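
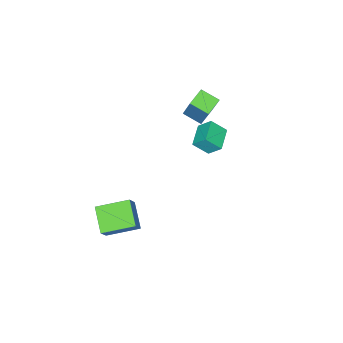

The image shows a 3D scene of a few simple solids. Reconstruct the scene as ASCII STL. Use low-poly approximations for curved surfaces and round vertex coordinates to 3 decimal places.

solid 
facet normal -0.678 0.683 0.273
outer loop
vertex 2.228 -0.647 -2.235
vertex 2.853 -0.399 -1.302
vertex 2.981 0.414 -3.021
endloop
endfacet
facet normal -0.543 -0.215 -0.811
outer loop
vertex 4.167 -0.781 -3.498
vertex 2.228 -0.647 -2.235
vertex 2.981 0.414 -3.021
endloop
endfacet
facet normal -0.678 0.683 0.273
outer loop
vertex 2.981 0.414 -3.021
vertex 2.853 -0.399 -1.302
vertex 3.606 0.662 -2.088
endloop
endfacet
facet normal 0.495 0.698 -0.517
outer loop
vertex 3.606 0.662 -2.088
vertex 4.167 -0.781 -3.498
vertex 2.981 0.414 -3.021
endloop
endfacet
facet normal -0.495 -0.698 0.517
outer loop
vertex 2.228 -0.647 -2.235
vertex 4.039 -1.594 -1.779
vertex 2.853 -0.399 -1.302
endloop
endfacet
facet normal -0.543 -0.215 -0.811
outer loop
vertex 3.414 -1.842 -2.712
vertex 2.228 -0.647 -2.235
vertex 4.167 -0.781 -3.498
endloop
endfacet
facet normal -0.495 -0.698 0.517
outer loop
vertex 3.414 -1.842 -2.712
vertex 4.039 -1.594 -1.779
vertex 2.228 -0.647 -2.235
endloop
endfacet
facet normal 0.543 0.215 0.811
outer loop
vertex 2.853 -0.399 -1.302
vertex 4.039 -1.594 -1.779
vertex 3.606 0.662 -2.088
endloop
endfacet
facet normal 0.495 0.698 -0.517
outer loop
vertex 4.792 -0.533 -2.565
vertex 4.167 -0.781 -3.498
vertex 3.606 0.662 -2.088
endloop
endfacet
facet normal 0.543 0.215 0.811
outer loop
vertex 3.606 0.662 -2.088
vertex 4.039 -1.594 -1.779
vertex 4.792 -0.533 -2.565
endloop
endfacet
facet normal 0.678 -0.683 -0.273
outer loop
vertex 4.792 -0.533 -2.565
vertex 3.414 -1.842 -2.712
vertex 4.167 -0.781 -3.498
endloop
endfacet
facet normal 0.678 -0.683 -0.273
outer loop
vertex 4.039 -1.594 -1.779
vertex 3.414 -1.842 -2.712
vertex 4.792 -0.533 -2.565
endloop
endfacet
facet normal -0.940 -0.111 0.322
outer loop
vertex -2.524 -0.479 3.454
vertex -2.777 0.489 3.047
vertex -3.032 -1.363 1.664
endloop
endfacet
facet normal 0.234 -0.896 0.376
outer loop
vertex -2.063 -1.249 1.333
vertex -2.524 -0.479 3.454
vertex -3.032 -1.363 1.664
endloop
endfacet
facet normal -0.941 -0.110 0.321
outer loop
vertex -3.032 -1.363 1.664
vertex -2.777 0.489 3.047
vertex -3.284 -0.395 1.257
endloop
endfacet
facet normal -0.246 -0.429 -0.869
outer loop
vertex -3.284 -0.395 1.257
vertex -2.063 -1.249 1.333
vertex -3.032 -1.363 1.664
endloop
endfacet
facet normal 0.246 0.430 0.869
outer loop
vertex -2.524 -0.479 3.454
vertex -1.808 0.603 2.716
vertex -2.777 0.489 3.047
endloop
endfacet
facet normal 0.234 -0.896 0.376
outer loop
vertex -1.556 -0.365 3.123
vertex -2.524 -0.479 3.454
vertex -2.063 -1.249 1.333
endloop
endfacet
facet normal 0.247 0.429 0.869
outer loop
vertex -1.556 -0.365 3.123
vertex -1.808 0.603 2.716
vertex -2.524 -0.479 3.454
endloop
endfacet
facet normal -0.234 0.896 -0.376
outer loop
vertex -2.777 0.489 3.047
vertex -1.808 0.603 2.716
vertex -3.284 -0.395 1.257
endloop
endfacet
facet normal -0.246 -0.430 -0.869
outer loop
vertex -2.316 -0.281 0.926
vertex -2.063 -1.249 1.333
vertex -3.284 -0.395 1.257
endloop
endfacet
facet normal -0.234 0.896 -0.376
outer loop
vertex -3.284 -0.395 1.257
vertex -1.808 0.603 2.716
vertex -2.316 -0.281 0.926
endloop
endfacet
facet normal 0.941 0.111 -0.321
outer loop
vertex -2.316 -0.281 0.926
vertex -1.556 -0.365 3.123
vertex -2.063 -1.249 1.333
endloop
endfacet
facet normal 0.941 0.110 -0.321
outer loop
vertex -1.808 0.603 2.716
vertex -1.556 -0.365 3.123
vertex -2.316 -0.281 0.926
endloop
endfacet
facet normal -0.866 -0.458 0.202
outer loop
vertex 0.079 1.541 3.85
vertex -0.102 2.183 4.527
vertex -0.393 2.131 3.165
endloop
endfacet
facet normal 0.189 -0.676 -0.712
outer loop
vertex 0.682 2.697 2.913
vertex 0.079 1.541 3.85
vertex -0.393 2.131 3.165
endloop
endfacet
facet normal -0.867 -0.456 0.203
outer loop
vertex -0.393 2.131 3.165
vertex -0.102 2.183 4.527
vertex -0.573 2.773 3.841
endloop
endfacet
facet normal -0.462 0.578 -0.672
outer loop
vertex -0.573 2.773 3.841
vertex 0.682 2.697 2.913
vertex -0.393 2.131 3.165
endloop
endfacet
facet normal 0.462 -0.578 0.672
outer loop
vertex 0.079 1.541 3.85
vertex 0.973 2.749 4.275
vertex -0.102 2.183 4.527
endloop
endfacet
facet normal 0.190 -0.676 -0.712
outer loop
vertex 1.153 2.107 3.599
vertex 0.079 1.541 3.85
vertex 0.682 2.697 2.913
endloop
endfacet
facet normal 0.462 -0.578 0.672
outer loop
vertex 1.153 2.107 3.599
vertex 0.973 2.749 4.275
vertex 0.079 1.541 3.85
endloop
endfacet
facet normal -0.189 0.676 0.712
outer loop
vertex -0.102 2.183 4.527
vertex 0.973 2.749 4.275
vertex -0.573 2.773 3.841
endloop
endfacet
facet normal -0.462 0.579 -0.672
outer loop
vertex 0.501 3.339 3.59
vertex 0.682 2.697 2.913
vertex -0.573 2.773 3.841
endloop
endfacet
facet normal -0.190 0.676 0.712
outer loop
vertex -0.573 2.773 3.841
vertex 0.973 2.749 4.275
vertex 0.501 3.339 3.59
endloop
endfacet
facet normal 0.866 0.457 -0.202
outer loop
vertex 0.501 3.339 3.59
vertex 1.153 2.107 3.599
vertex 0.682 2.697 2.913
endloop
endfacet
facet normal 0.866 0.457 -0.203
outer loop
vertex 0.973 2.749 4.275
vertex 1.153 2.107 3.599
vertex 0.501 3.339 3.59
endloop
endfacet

endsolid


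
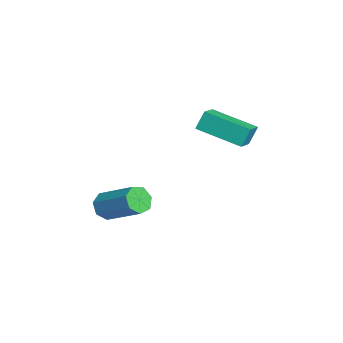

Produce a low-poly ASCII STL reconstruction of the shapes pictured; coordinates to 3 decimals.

solid 
facet normal -0.568 -0.641 -0.515
outer loop
vertex -1.726 -2.77 -2.474
vertex -2.215 -2.421 -2.369
vertex -1.822 -2.395 -2.835
endloop
endfacet
facet normal 0.803 -0.294 -0.519
outer loop
vertex -1.726 -2.77 -2.474
vertex -1.822 -2.395 -2.835
vertex -0.715 -1.628 -1.556
endloop
endfacet
facet normal 0.803 -0.292 -0.520
outer loop
vertex -0.715 -1.628 -1.556
vertex -1.822 -2.395 -2.835
vertex -0.812 -1.252 -1.917
endloop
endfacet
facet normal 0.568 0.642 0.516
outer loop
vertex -0.715 -1.628 -1.556
vertex -0.812 -1.252 -1.917
vertex -1.205 -1.279 -1.451
endloop
endfacet
facet normal -0.568 -0.642 -0.515
outer loop
vertex -1.822 -2.395 -2.835
vertex -2.215 -2.421 -2.369
vertex -2.215 -2.039 -2.845
endloop
endfacet
facet normal 0.358 0.371 -0.857
outer loop
vertex -1.822 -2.395 -2.835
vertex -2.215 -2.039 -2.845
vertex -0.812 -1.252 -1.917
endloop
endfacet
facet normal 0.358 0.371 -0.857
outer loop
vertex -0.812 -1.252 -1.917
vertex -2.215 -2.039 -2.845
vertex -1.204 -0.897 -1.927
endloop
endfacet
facet normal 0.568 0.641 0.516
outer loop
vertex -0.812 -1.252 -1.917
vertex -1.204 -0.897 -1.927
vertex -1.205 -1.279 -1.451
endloop
endfacet
facet normal -0.567 -0.642 -0.515
outer loop
vertex -2.215 -2.039 -2.845
vertex -2.215 -2.421 -2.369
vertex -2.608 -1.972 -2.496
endloop
endfacet
facet normal -0.357 0.757 -0.548
outer loop
vertex -2.215 -2.039 -2.845
vertex -2.608 -1.972 -2.496
vertex -1.204 -0.897 -1.927
endloop
endfacet
facet normal -0.356 0.756 -0.550
outer loop
vertex -1.204 -0.897 -1.927
vertex -2.608 -1.972 -2.496
vertex -1.597 -0.829 -1.579
endloop
endfacet
facet normal 0.568 0.641 0.516
outer loop
vertex -1.204 -0.897 -1.927
vertex -1.597 -0.829 -1.579
vertex -1.205 -1.279 -1.451
endloop
endfacet
facet normal -0.568 -0.642 -0.515
outer loop
vertex -2.608 -1.972 -2.496
vertex -2.215 -2.421 -2.369
vertex -2.705 -2.242 -2.052
endloop
endfacet
facet normal -0.802 0.571 0.172
outer loop
vertex -2.608 -1.972 -2.496
vertex -2.705 -2.242 -2.052
vertex -1.597 -0.829 -1.579
endloop
endfacet
facet normal -0.802 0.571 0.173
outer loop
vertex -1.597 -0.829 -1.579
vertex -2.705 -2.242 -2.052
vertex -1.694 -1.1 -1.134
endloop
endfacet
facet normal 0.569 0.642 0.515
outer loop
vertex -1.597 -0.829 -1.579
vertex -1.694 -1.1 -1.134
vertex -1.205 -1.279 -1.451
endloop
endfacet
facet normal -0.568 -0.641 -0.516
outer loop
vertex -2.705 -2.242 -2.052
vertex -2.215 -2.421 -2.369
vertex -2.434 -2.648 -1.846
endloop
endfacet
facet normal -0.645 -0.043 0.763
outer loop
vertex -2.705 -2.242 -2.052
vertex -2.434 -2.648 -1.846
vertex -1.694 -1.1 -1.134
endloop
endfacet
facet normal -0.644 -0.044 0.764
outer loop
vertex -1.694 -1.1 -1.134
vertex -2.434 -2.648 -1.846
vertex -1.423 -1.505 -0.929
endloop
endfacet
facet normal 0.569 0.641 0.515
outer loop
vertex -1.694 -1.1 -1.134
vertex -1.423 -1.505 -0.929
vertex -1.205 -1.279 -1.451
endloop
endfacet
facet normal -0.567 -0.642 -0.516
outer loop
vertex -2.434 -2.648 -1.846
vertex -2.215 -2.421 -2.369
vertex -1.998 -2.882 -2.034
endloop
endfacet
facet normal 0.000 -0.626 0.780
outer loop
vertex -2.434 -2.648 -1.846
vertex -1.998 -2.882 -2.034
vertex -1.423 -1.505 -0.929
endloop
endfacet
facet normal -0.002 -0.625 0.780
outer loop
vertex -1.423 -1.505 -0.929
vertex -1.998 -2.882 -2.034
vertex -0.987 -1.74 -1.116
endloop
endfacet
facet normal 0.567 0.643 0.515
outer loop
vertex -1.423 -1.505 -0.929
vertex -0.987 -1.74 -1.116
vertex -1.205 -1.279 -1.451
endloop
endfacet
facet normal -0.569 -0.642 -0.515
outer loop
vertex -1.998 -2.882 -2.034
vertex -2.215 -2.421 -2.369
vertex -1.726 -2.77 -2.474
endloop
endfacet
facet normal 0.642 -0.737 0.210
outer loop
vertex -1.998 -2.882 -2.034
vertex -1.726 -2.77 -2.474
vertex -0.987 -1.74 -1.116
endloop
endfacet
facet normal 0.642 -0.737 0.210
outer loop
vertex -0.987 -1.74 -1.116
vertex -1.726 -2.77 -2.474
vertex -0.715 -1.628 -1.556
endloop
endfacet
facet normal 0.568 0.642 0.515
outer loop
vertex -0.987 -1.74 -1.116
vertex -0.715 -1.628 -1.556
vertex -1.205 -1.279 -1.451
endloop
endfacet
facet normal -0.864 0.358 -0.354
outer loop
vertex -4.174 1.468 1.372
vertex -3.327 3.026 0.881
vertex -4.002 1.138 0.619
endloop
endfacet
facet normal -0.460 -0.847 0.266
outer loop
vertex -3.173 0.794 0.959
vertex -4.174 1.468 1.372
vertex -4.002 1.138 0.619
endloop
endfacet
facet normal -0.864 0.358 -0.354
outer loop
vertex -4.002 1.138 0.619
vertex -3.327 3.026 0.881
vertex -3.155 2.696 0.128
endloop
endfacet
facet normal 0.204 -0.394 -0.896
outer loop
vertex -3.155 2.696 0.128
vertex -3.173 0.794 0.959
vertex -4.002 1.138 0.619
endloop
endfacet
facet normal -0.204 0.394 0.896
outer loop
vertex -4.174 1.468 1.372
vertex -2.498 2.682 1.221
vertex -3.327 3.026 0.881
endloop
endfacet
facet normal -0.460 -0.847 0.266
outer loop
vertex -3.345 1.124 1.712
vertex -4.174 1.468 1.372
vertex -3.173 0.794 0.959
endloop
endfacet
facet normal -0.204 0.394 0.896
outer loop
vertex -3.345 1.124 1.712
vertex -2.498 2.682 1.221
vertex -4.174 1.468 1.372
endloop
endfacet
facet normal 0.460 0.847 -0.266
outer loop
vertex -3.327 3.026 0.881
vertex -2.498 2.682 1.221
vertex -3.155 2.696 0.128
endloop
endfacet
facet normal 0.204 -0.394 -0.896
outer loop
vertex -2.326 2.352 0.468
vertex -3.173 0.794 0.959
vertex -3.155 2.696 0.128
endloop
endfacet
facet normal 0.460 0.847 -0.266
outer loop
vertex -3.155 2.696 0.128
vertex -2.498 2.682 1.221
vertex -2.326 2.352 0.468
endloop
endfacet
facet normal 0.864 -0.358 0.354
outer loop
vertex -2.326 2.352 0.468
vertex -3.345 1.124 1.712
vertex -3.173 0.794 0.959
endloop
endfacet
facet normal 0.864 -0.358 0.354
outer loop
vertex -2.498 2.682 1.221
vertex -3.345 1.124 1.712
vertex -2.326 2.352 0.468
endloop
endfacet

endsolid


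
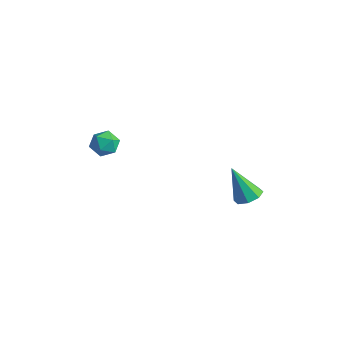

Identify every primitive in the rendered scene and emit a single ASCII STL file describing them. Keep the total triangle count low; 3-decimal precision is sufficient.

solid 
facet normal 0.428 0.167 -0.888
outer loop
vertex 3.546 0.575 -2.597
vertex 2.861 0.585 -2.925
vertex 3.313 1.108 -2.609
endloop
endfacet
facet normal 0.620 0.287 0.730
outer loop
vertex 3.546 0.575 -2.597
vertex 3.313 1.108 -2.609
vertex 2.019 0.255 -1.175
endloop
endfacet
facet normal 0.429 0.166 -0.888
outer loop
vertex 3.313 1.108 -2.609
vertex 2.861 0.585 -2.925
vertex 2.815 1.334 -2.807
endloop
endfacet
facet normal 0.128 0.798 0.590
outer loop
vertex 3.313 1.108 -2.609
vertex 2.815 1.334 -2.807
vertex 2.019 0.255 -1.175
endloop
endfacet
facet normal 0.426 0.166 -0.889
outer loop
vertex 2.815 1.334 -2.807
vertex 2.861 0.585 -2.925
vertex 2.343 1.121 -3.073
endloop
endfacet
facet normal -0.521 0.807 0.279
outer loop
vertex 2.815 1.334 -2.807
vertex 2.343 1.121 -3.073
vertex 2.019 0.255 -1.175
endloop
endfacet
facet normal 0.427 0.167 -0.889
outer loop
vertex 2.343 1.121 -3.073
vertex 2.861 0.585 -2.925
vertex 2.175 0.594 -3.253
endloop
endfacet
facet normal -0.950 0.310 -0.021
outer loop
vertex 2.343 1.121 -3.073
vertex 2.175 0.594 -3.253
vertex 2.019 0.255 -1.175
endloop
endfacet
facet normal 0.427 0.168 -0.889
outer loop
vertex 2.175 0.594 -3.253
vertex 2.861 0.585 -2.925
vertex 2.409 0.062 -3.241
endloop
endfacet
facet normal -0.906 -0.402 -0.134
outer loop
vertex 2.175 0.594 -3.253
vertex 2.409 0.062 -3.241
vertex 2.019 0.255 -1.175
endloop
endfacet
facet normal 0.428 0.167 -0.888
outer loop
vertex 2.409 0.062 -3.241
vertex 2.861 0.585 -2.925
vertex 2.907 -0.165 -3.044
endloop
endfacet
facet normal -0.417 -0.909 0.006
outer loop
vertex 2.409 0.062 -3.241
vertex 2.907 -0.165 -3.044
vertex 2.019 0.255 -1.175
endloop
endfacet
facet normal 0.428 0.167 -0.888
outer loop
vertex 2.907 -0.165 -3.044
vertex 2.861 0.585 -2.925
vertex 3.378 0.048 -2.777
endloop
endfacet
facet normal 0.235 -0.918 0.318
outer loop
vertex 2.907 -0.165 -3.044
vertex 3.378 0.048 -2.777
vertex 2.019 0.255 -1.175
endloop
endfacet
facet normal 0.428 0.167 -0.888
outer loop
vertex 3.378 0.048 -2.777
vertex 2.861 0.585 -2.925
vertex 3.546 0.575 -2.597
endloop
endfacet
facet normal 0.664 -0.422 0.617
outer loop
vertex 3.378 0.048 -2.777
vertex 3.546 0.575 -2.597
vertex 2.019 0.255 -1.175
endloop
endfacet
facet normal -0.733 0.549 0.401
outer loop
vertex -4.136 -2.037 -1.313
vertex -4.43 -2.697 -0.948
vertex -3.88 -2.237 -0.572
endloop
endfacet
facet normal -0.144 0.942 0.304
outer loop
vertex -4.136 -2.037 -1.313
vertex -3.88 -2.237 -0.572
vertex -3.351 -1.977 -1.126
endloop
endfacet
facet normal 0.022 0.921 -0.390
outer loop
vertex -4.136 -2.037 -1.313
vertex -3.351 -1.977 -1.126
vertex -3.574 -2.276 -1.845
endloop
endfacet
facet normal -0.463 0.516 -0.721
outer loop
vertex -4.136 -2.037 -1.313
vertex -3.574 -2.276 -1.845
vertex -4.241 -2.721 -1.735
endloop
endfacet
facet normal -0.930 0.286 -0.232
outer loop
vertex -4.136 -2.037 -1.313
vertex -4.241 -2.721 -1.735
vertex -4.43 -2.697 -0.948
endloop
endfacet
facet normal 0.387 0.636 0.668
outer loop
vertex -3.351 -1.977 -1.126
vertex -3.88 -2.237 -0.572
vertex -3.159 -2.599 -0.645
endloop
endfacet
facet normal -0.564 0.000 0.825
outer loop
vertex -3.88 -2.237 -0.572
vertex -4.43 -2.697 -0.948
vertex -3.826 -3.044 -0.535
endloop
endfacet
facet normal -0.882 -0.426 -0.199
outer loop
vertex -4.43 -2.697 -0.948
vertex -4.241 -2.721 -1.735
vertex -4.049 -3.343 -1.254
endloop
endfacet
facet normal -0.127 -0.054 -0.990
outer loop
vertex -4.241 -2.721 -1.735
vertex -3.574 -2.276 -1.845
vertex -3.52 -3.083 -1.808
endloop
endfacet
facet normal 0.657 0.602 -0.454
outer loop
vertex -3.574 -2.276 -1.845
vertex -3.351 -1.977 -1.126
vertex -2.97 -2.623 -1.432
endloop
endfacet
facet normal 0.463 -0.516 0.721
outer loop
vertex -3.264 -3.283 -1.067
vertex -3.159 -2.599 -0.645
vertex -3.826 -3.044 -0.535
endloop
endfacet
facet normal -0.022 -0.921 0.390
outer loop
vertex -3.264 -3.283 -1.067
vertex -3.826 -3.044 -0.535
vertex -4.049 -3.343 -1.254
endloop
endfacet
facet normal 0.144 -0.942 -0.304
outer loop
vertex -3.264 -3.283 -1.067
vertex -4.049 -3.343 -1.254
vertex -3.52 -3.083 -1.808
endloop
endfacet
facet normal 0.733 -0.549 -0.401
outer loop
vertex -3.264 -3.283 -1.067
vertex -3.52 -3.083 -1.808
vertex -2.97 -2.623 -1.432
endloop
endfacet
facet normal 0.930 -0.286 0.232
outer loop
vertex -3.264 -3.283 -1.067
vertex -2.97 -2.623 -1.432
vertex -3.159 -2.599 -0.645
endloop
endfacet
facet normal 0.127 0.054 0.990
outer loop
vertex -3.826 -3.044 -0.535
vertex -3.159 -2.599 -0.645
vertex -3.88 -2.237 -0.572
endloop
endfacet
facet normal -0.657 -0.602 0.454
outer loop
vertex -4.049 -3.343 -1.254
vertex -3.826 -3.044 -0.535
vertex -4.43 -2.697 -0.948
endloop
endfacet
facet normal -0.387 -0.636 -0.668
outer loop
vertex -3.52 -3.083 -1.808
vertex -4.049 -3.343 -1.254
vertex -4.241 -2.721 -1.735
endloop
endfacet
facet normal 0.564 -0.000 -0.825
outer loop
vertex -2.97 -2.623 -1.432
vertex -3.52 -3.083 -1.808
vertex -3.574 -2.276 -1.845
endloop
endfacet
facet normal 0.882 0.426 0.199
outer loop
vertex -3.159 -2.599 -0.645
vertex -2.97 -2.623 -1.432
vertex -3.351 -1.977 -1.126
endloop
endfacet

endsolid


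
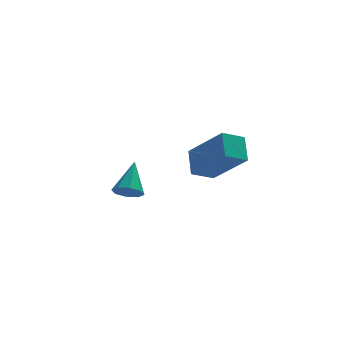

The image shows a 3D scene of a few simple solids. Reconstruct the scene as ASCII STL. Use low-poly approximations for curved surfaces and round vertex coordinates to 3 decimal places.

solid 
facet normal -0.509 0.543 -0.667
outer loop
vertex -1.595 -0.161 0.141
vertex -0.847 0.103 -0.215
vertex -1.615 -0.96 -0.494
endloop
endfacet
facet normal -0.860 -0.304 0.409
outer loop
vertex -0.693 -1.943 0.715
vertex -1.595 -0.161 0.141
vertex -1.615 -0.96 -0.494
endloop
endfacet
facet normal -0.509 0.543 -0.668
outer loop
vertex -1.615 -0.96 -0.494
vertex -0.847 0.103 -0.215
vertex -0.866 -0.695 -0.849
endloop
endfacet
facet normal -0.018 -0.782 -0.622
outer loop
vertex -0.866 -0.695 -0.849
vertex -0.693 -1.943 0.715
vertex -1.615 -0.96 -0.494
endloop
endfacet
facet normal 0.020 0.783 0.622
outer loop
vertex -1.595 -0.161 0.141
vertex 0.075 -0.88 0.994
vertex -0.847 0.103 -0.215
endloop
endfacet
facet normal -0.861 -0.304 0.408
outer loop
vertex -0.674 -1.145 1.349
vertex -1.595 -0.161 0.141
vertex -0.693 -1.943 0.715
endloop
endfacet
facet normal 0.019 0.782 0.623
outer loop
vertex -0.674 -1.145 1.349
vertex 0.075 -0.88 0.994
vertex -1.595 -0.161 0.141
endloop
endfacet
facet normal 0.860 0.304 -0.409
outer loop
vertex -0.847 0.103 -0.215
vertex 0.075 -0.88 0.994
vertex -0.866 -0.695 -0.849
endloop
endfacet
facet normal -0.020 -0.783 -0.622
outer loop
vertex 0.055 -1.679 0.359
vertex -0.693 -1.943 0.715
vertex -0.866 -0.695 -0.849
endloop
endfacet
facet normal 0.861 0.303 -0.409
outer loop
vertex -0.866 -0.695 -0.849
vertex 0.075 -0.88 0.994
vertex 0.055 -1.679 0.359
endloop
endfacet
facet normal 0.509 -0.543 0.668
outer loop
vertex 0.055 -1.679 0.359
vertex -0.674 -1.145 1.349
vertex -0.693 -1.943 0.715
endloop
endfacet
facet normal 0.509 -0.543 0.668
outer loop
vertex 0.075 -0.88 0.994
vertex -0.674 -1.145 1.349
vertex 0.055 -1.679 0.359
endloop
endfacet
facet normal -0.234 -0.705 -0.670
outer loop
vertex -2.882 2.141 -2.731
vertex -3.286 2.471 -2.937
vertex -2.742 2.395 -3.047
endloop
endfacet
facet normal 0.941 -0.126 0.315
outer loop
vertex -2.882 2.141 -2.731
vertex -2.742 2.395 -3.047
vertex -2.954 3.469 -1.983
endloop
endfacet
facet normal -0.234 -0.702 -0.673
outer loop
vertex -2.742 2.395 -3.047
vertex -3.286 2.471 -2.937
vertex -2.92 2.694 -3.297
endloop
endfacet
facet normal 0.906 0.374 -0.197
outer loop
vertex -2.742 2.395 -3.047
vertex -2.92 2.694 -3.297
vertex -2.954 3.469 -1.983
endloop
endfacet
facet normal -0.231 -0.704 -0.671
outer loop
vertex -2.92 2.694 -3.297
vertex -3.286 2.471 -2.937
vertex -3.313 2.861 -3.337
endloop
endfacet
facet normal 0.386 0.799 -0.461
outer loop
vertex -2.92 2.694 -3.297
vertex -3.313 2.861 -3.337
vertex -2.954 3.469 -1.983
endloop
endfacet
facet normal -0.234 -0.704 -0.671
outer loop
vertex -3.313 2.861 -3.337
vertex -3.286 2.471 -2.937
vertex -3.689 2.8 -3.142
endloop
endfacet
facet normal -0.311 0.895 -0.320
outer loop
vertex -3.313 2.861 -3.337
vertex -3.689 2.8 -3.142
vertex -2.954 3.469 -1.983
endloop
endfacet
facet normal -0.234 -0.704 -0.670
outer loop
vertex -3.689 2.8 -3.142
vertex -3.286 2.471 -2.937
vertex -3.83 2.546 -2.826
endloop
endfacet
facet normal -0.780 0.610 0.142
outer loop
vertex -3.689 2.8 -3.142
vertex -3.83 2.546 -2.826
vertex -2.954 3.469 -1.983
endloop
endfacet
facet normal -0.234 -0.704 -0.671
outer loop
vertex -3.83 2.546 -2.826
vertex -3.286 2.471 -2.937
vertex -3.651 2.248 -2.576
endloop
endfacet
facet normal -0.745 0.105 0.659
outer loop
vertex -3.83 2.546 -2.826
vertex -3.651 2.248 -2.576
vertex -2.954 3.469 -1.983
endloop
endfacet
facet normal -0.233 -0.704 -0.671
outer loop
vertex -3.651 2.248 -2.576
vertex -3.286 2.471 -2.937
vertex -3.259 2.08 -2.536
endloop
endfacet
facet normal -0.229 -0.316 0.921
outer loop
vertex -3.651 2.248 -2.576
vertex -3.259 2.08 -2.536
vertex -2.954 3.469 -1.983
endloop
endfacet
facet normal -0.233 -0.704 -0.671
outer loop
vertex -3.259 2.08 -2.536
vertex -3.286 2.471 -2.937
vertex -2.882 2.141 -2.731
endloop
endfacet
facet normal 0.470 -0.414 0.780
outer loop
vertex -3.259 2.08 -2.536
vertex -2.882 2.141 -2.731
vertex -2.954 3.469 -1.983
endloop
endfacet

endsolid


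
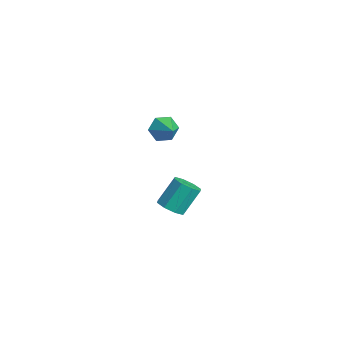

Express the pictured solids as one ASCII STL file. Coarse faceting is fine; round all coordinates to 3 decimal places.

solid 
facet normal 0.117 -0.586 -0.802
outer loop
vertex 1.649 -0.809 -3.703
vertex 1.217 -0.316 -4.126
vertex 1.977 -0.385 -3.965
endloop
endfacet
facet normal 0.827 -0.389 0.405
outer loop
vertex 1.649 -0.809 -3.703
vertex 1.977 -0.385 -3.965
vertex 1.454 0.163 -2.371
endloop
endfacet
facet normal 0.826 -0.391 0.405
outer loop
vertex 1.454 0.163 -2.371
vertex 1.977 -0.385 -3.965
vertex 1.783 0.587 -2.633
endloop
endfacet
facet normal -0.117 0.586 0.802
outer loop
vertex 1.454 0.163 -2.371
vertex 1.783 0.587 -2.633
vertex 1.023 0.656 -2.794
endloop
endfacet
facet normal 0.117 -0.585 -0.803
outer loop
vertex 1.977 -0.385 -3.965
vertex 1.217 -0.316 -4.126
vertex 1.86 0.08 -4.321
endloop
endfacet
facet normal 0.974 0.227 -0.024
outer loop
vertex 1.977 -0.385 -3.965
vertex 1.86 0.08 -4.321
vertex 1.783 0.587 -2.633
endloop
endfacet
facet normal 0.974 0.227 -0.024
outer loop
vertex 1.783 0.587 -2.633
vertex 1.86 0.08 -4.321
vertex 1.666 1.052 -2.989
endloop
endfacet
facet normal -0.117 0.585 0.803
outer loop
vertex 1.783 0.587 -2.633
vertex 1.666 1.052 -2.989
vertex 1.023 0.656 -2.794
endloop
endfacet
facet normal 0.117 -0.585 -0.802
outer loop
vertex 1.86 0.08 -4.321
vertex 1.217 -0.316 -4.126
vertex 1.367 0.313 -4.563
endloop
endfacet
facet normal 0.551 0.710 -0.438
outer loop
vertex 1.86 0.08 -4.321
vertex 1.367 0.313 -4.563
vertex 1.666 1.052 -2.989
endloop
endfacet
facet normal 0.550 0.711 -0.438
outer loop
vertex 1.666 1.052 -2.989
vertex 1.367 0.313 -4.563
vertex 1.173 1.284 -3.231
endloop
endfacet
facet normal -0.118 0.586 0.802
outer loop
vertex 1.666 1.052 -2.989
vertex 1.173 1.284 -3.231
vertex 1.023 0.656 -2.794
endloop
endfacet
facet normal 0.118 -0.585 -0.802
outer loop
vertex 1.367 0.313 -4.563
vertex 1.217 -0.316 -4.126
vertex 0.786 0.177 -4.549
endloop
endfacet
facet normal -0.197 0.778 -0.596
outer loop
vertex 1.367 0.313 -4.563
vertex 0.786 0.177 -4.549
vertex 1.173 1.284 -3.231
endloop
endfacet
facet normal -0.195 0.778 -0.597
outer loop
vertex 1.173 1.284 -3.231
vertex 0.786 0.177 -4.549
vertex 0.591 1.149 -3.217
endloop
endfacet
facet normal -0.117 0.586 0.802
outer loop
vertex 1.173 1.284 -3.231
vertex 0.591 1.149 -3.217
vertex 1.023 0.656 -2.794
endloop
endfacet
facet normal 0.117 -0.586 -0.802
outer loop
vertex 0.786 0.177 -4.549
vertex 1.217 -0.316 -4.126
vertex 0.457 -0.247 -4.287
endloop
endfacet
facet normal -0.826 0.390 -0.406
outer loop
vertex 0.786 0.177 -4.549
vertex 0.457 -0.247 -4.287
vertex 0.591 1.149 -3.217
endloop
endfacet
facet normal -0.827 0.390 -0.405
outer loop
vertex 0.591 1.149 -3.217
vertex 0.457 -0.247 -4.287
vertex 0.263 0.725 -2.955
endloop
endfacet
facet normal -0.117 0.586 0.802
outer loop
vertex 0.591 1.149 -3.217
vertex 0.263 0.725 -2.955
vertex 1.023 0.656 -2.794
endloop
endfacet
facet normal 0.117 -0.585 -0.803
outer loop
vertex 0.457 -0.247 -4.287
vertex 1.217 -0.316 -4.126
vertex 0.574 -0.712 -3.931
endloop
endfacet
facet normal -0.974 -0.227 0.024
outer loop
vertex 0.457 -0.247 -4.287
vertex 0.574 -0.712 -3.931
vertex 0.263 0.725 -2.955
endloop
endfacet
facet normal -0.974 -0.227 0.024
outer loop
vertex 0.263 0.725 -2.955
vertex 0.574 -0.712 -3.931
vertex 0.38 0.26 -2.599
endloop
endfacet
facet normal -0.117 0.585 0.803
outer loop
vertex 0.263 0.725 -2.955
vertex 0.38 0.26 -2.599
vertex 1.023 0.656 -2.794
endloop
endfacet
facet normal 0.118 -0.586 -0.802
outer loop
vertex 0.574 -0.712 -3.931
vertex 1.217 -0.316 -4.126
vertex 1.067 -0.944 -3.689
endloop
endfacet
facet normal -0.550 -0.711 0.439
outer loop
vertex 0.574 -0.712 -3.931
vertex 1.067 -0.944 -3.689
vertex 0.38 0.26 -2.599
endloop
endfacet
facet normal -0.551 -0.711 0.438
outer loop
vertex 0.38 0.26 -2.599
vertex 1.067 -0.944 -3.689
vertex 0.873 0.027 -2.357
endloop
endfacet
facet normal -0.117 0.585 0.802
outer loop
vertex 0.38 0.26 -2.599
vertex 0.873 0.027 -2.357
vertex 1.023 0.656 -2.794
endloop
endfacet
facet normal 0.117 -0.586 -0.802
outer loop
vertex 1.067 -0.944 -3.689
vertex 1.217 -0.316 -4.126
vertex 1.649 -0.809 -3.703
endloop
endfacet
facet normal 0.195 -0.779 0.596
outer loop
vertex 1.067 -0.944 -3.689
vertex 1.649 -0.809 -3.703
vertex 0.873 0.027 -2.357
endloop
endfacet
facet normal 0.197 -0.778 0.597
outer loop
vertex 0.873 0.027 -2.357
vertex 1.649 -0.809 -3.703
vertex 1.454 0.163 -2.371
endloop
endfacet
facet normal -0.118 0.585 0.802
outer loop
vertex 0.873 0.027 -2.357
vertex 1.454 0.163 -2.371
vertex 1.023 0.656 -2.794
endloop
endfacet
facet normal -0.914 -0.024 -0.404
outer loop
vertex 3.093 -0.988 2.013
vertex 2.817 -1.284 2.655
vertex 2.838 -0.53 2.563
endloop
endfacet
facet normal 0.636 0.712 -0.298
outer loop
vertex 3.093 -0.988 2.013
vertex 2.838 -0.53 2.563
vertex 3.923 -1.256 3.145
endloop
endfacet
facet normal -0.915 -0.024 -0.404
outer loop
vertex 2.838 -0.53 2.563
vertex 2.817 -1.284 2.655
vertex 2.562 -0.827 3.206
endloop
endfacet
facet normal 0.281 0.820 0.499
outer loop
vertex 2.838 -0.53 2.563
vertex 2.562 -0.827 3.206
vertex 3.923 -1.256 3.145
endloop
endfacet
facet normal -0.914 -0.023 -0.404
outer loop
vertex 2.562 -0.827 3.206
vertex 2.817 -1.284 2.655
vertex 2.54 -1.581 3.298
endloop
endfacet
facet normal 0.082 0.118 0.990
outer loop
vertex 2.562 -0.827 3.206
vertex 2.54 -1.581 3.298
vertex 3.923 -1.256 3.145
endloop
endfacet
facet normal -0.914 -0.023 -0.405
outer loop
vertex 2.54 -1.581 3.298
vertex 2.817 -1.284 2.655
vertex 2.795 -2.038 2.748
endloop
endfacet
facet normal 0.238 -0.690 0.684
outer loop
vertex 2.54 -1.581 3.298
vertex 2.795 -2.038 2.748
vertex 3.923 -1.256 3.145
endloop
endfacet
facet normal -0.914 -0.023 -0.405
outer loop
vertex 2.795 -2.038 2.748
vertex 2.817 -1.284 2.655
vertex 3.072 -1.742 2.105
endloop
endfacet
facet normal 0.592 -0.798 -0.112
outer loop
vertex 2.795 -2.038 2.748
vertex 3.072 -1.742 2.105
vertex 3.923 -1.256 3.145
endloop
endfacet
facet normal -0.914 -0.024 -0.404
outer loop
vertex 3.072 -1.742 2.105
vertex 2.817 -1.284 2.655
vertex 3.093 -0.988 2.013
endloop
endfacet
facet normal 0.792 -0.096 -0.603
outer loop
vertex 3.072 -1.742 2.105
vertex 3.093 -0.988 2.013
vertex 3.923 -1.256 3.145
endloop
endfacet

endsolid


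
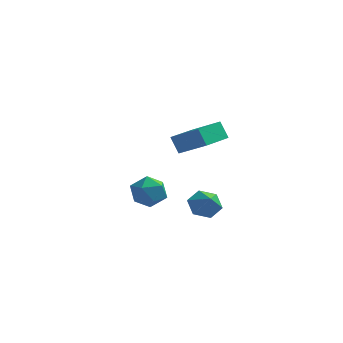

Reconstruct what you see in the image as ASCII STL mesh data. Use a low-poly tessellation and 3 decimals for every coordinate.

solid 
facet normal -0.383 0.596 -0.706
outer loop
vertex 0.86 3.058 -2.183
vertex 0.394 2.291 -2.577
vertex -0.045 2.829 -1.885
endloop
endfacet
facet normal 0.237 0.277 0.931
outer loop
vertex 0.86 3.058 -2.183
vertex -0.045 2.829 -1.885
vertex 0.846 1.589 -1.743
endloop
endfacet
facet normal -0.383 0.596 -0.706
outer loop
vertex -0.045 2.829 -1.885
vertex 0.394 2.291 -2.577
vertex -0.511 2.062 -2.279
endloop
endfacet
facet normal -0.419 -0.200 0.885
outer loop
vertex -0.045 2.829 -1.885
vertex -0.511 2.062 -2.279
vertex 0.846 1.589 -1.743
endloop
endfacet
facet normal -0.383 0.595 -0.707
outer loop
vertex -0.511 2.062 -2.279
vertex 0.394 2.291 -2.577
vertex -0.072 1.524 -2.97
endloop
endfacet
facet normal -0.432 -0.824 0.367
outer loop
vertex -0.511 2.062 -2.279
vertex -0.072 1.524 -2.97
vertex 0.846 1.589 -1.743
endloop
endfacet
facet normal -0.383 0.595 -0.707
outer loop
vertex -0.072 1.524 -2.97
vertex 0.394 2.291 -2.577
vertex 0.833 1.753 -3.268
endloop
endfacet
facet normal 0.211 -0.972 -0.106
outer loop
vertex -0.072 1.524 -2.97
vertex 0.833 1.753 -3.268
vertex 0.846 1.589 -1.743
endloop
endfacet
facet normal -0.383 0.595 -0.707
outer loop
vertex 0.833 1.753 -3.268
vertex 0.394 2.291 -2.577
vertex 1.299 2.52 -2.875
endloop
endfacet
facet normal 0.867 -0.495 -0.061
outer loop
vertex 0.833 1.753 -3.268
vertex 1.299 2.52 -2.875
vertex 0.846 1.589 -1.743
endloop
endfacet
facet normal -0.383 0.596 -0.706
outer loop
vertex 1.299 2.52 -2.875
vertex 0.394 2.291 -2.577
vertex 0.86 3.058 -2.183
endloop
endfacet
facet normal 0.880 0.129 0.458
outer loop
vertex 1.299 2.52 -2.875
vertex 0.86 3.058 -2.183
vertex 0.846 1.589 -1.743
endloop
endfacet
facet normal 0.098 0.994 -0.037
outer loop
vertex -2.851 4.699 -3.548
vertex -3.565 4.802 -2.671
vertex -2.45 4.699 -2.486
endloop
endfacet
facet normal 0.693 0.671 -0.262
outer loop
vertex -2.851 4.699 -3.548
vertex -2.45 4.699 -2.486
vertex -2.033 3.97 -3.251
endloop
endfacet
facet normal 0.521 0.253 -0.815
outer loop
vertex -2.851 4.699 -3.548
vertex -2.033 3.97 -3.251
vertex -2.892 3.623 -3.908
endloop
endfacet
facet normal -0.179 0.318 -0.931
outer loop
vertex -2.851 4.699 -3.548
vertex -2.892 3.623 -3.908
vertex -3.838 4.137 -3.55
endloop
endfacet
facet normal -0.441 0.776 -0.450
outer loop
vertex -2.851 4.699 -3.548
vertex -3.838 4.137 -3.55
vertex -3.565 4.802 -2.671
endloop
endfacet
facet normal 0.930 0.253 0.266
outer loop
vertex -2.033 3.97 -3.251
vertex -2.45 4.699 -2.486
vertex -2.242 3.623 -2.19
endloop
endfacet
facet normal -0.033 0.776 0.630
outer loop
vertex -2.45 4.699 -2.486
vertex -3.565 4.802 -2.671
vertex -3.188 4.137 -1.832
endloop
endfacet
facet normal -0.905 0.424 -0.040
outer loop
vertex -3.565 4.802 -2.671
vertex -3.838 4.137 -3.55
vertex -4.047 3.79 -2.489
endloop
endfacet
facet normal -0.482 -0.318 -0.817
outer loop
vertex -3.838 4.137 -3.55
vertex -2.892 3.623 -3.908
vertex -3.63 3.061 -3.254
endloop
endfacet
facet normal 0.652 -0.424 -0.629
outer loop
vertex -2.892 3.623 -3.908
vertex -2.033 3.97 -3.251
vertex -2.515 2.958 -3.069
endloop
endfacet
facet normal 0.179 -0.318 0.931
outer loop
vertex -3.229 3.061 -2.192
vertex -2.242 3.623 -2.19
vertex -3.188 4.137 -1.832
endloop
endfacet
facet normal -0.521 -0.253 0.815
outer loop
vertex -3.229 3.061 -2.192
vertex -3.188 4.137 -1.832
vertex -4.047 3.79 -2.489
endloop
endfacet
facet normal -0.693 -0.671 0.262
outer loop
vertex -3.229 3.061 -2.192
vertex -4.047 3.79 -2.489
vertex -3.63 3.061 -3.254
endloop
endfacet
facet normal -0.098 -0.994 0.037
outer loop
vertex -3.229 3.061 -2.192
vertex -3.63 3.061 -3.254
vertex -2.515 2.958 -3.069
endloop
endfacet
facet normal 0.441 -0.776 0.450
outer loop
vertex -3.229 3.061 -2.192
vertex -2.515 2.958 -3.069
vertex -2.242 3.623 -2.19
endloop
endfacet
facet normal 0.482 0.318 0.817
outer loop
vertex -3.188 4.137 -1.832
vertex -2.242 3.623 -2.19
vertex -2.45 4.699 -2.486
endloop
endfacet
facet normal -0.652 0.424 0.629
outer loop
vertex -4.047 3.79 -2.489
vertex -3.188 4.137 -1.832
vertex -3.565 4.802 -2.671
endloop
endfacet
facet normal -0.930 -0.253 -0.266
outer loop
vertex -3.63 3.061 -3.254
vertex -4.047 3.79 -2.489
vertex -3.838 4.137 -3.55
endloop
endfacet
facet normal 0.033 -0.776 -0.630
outer loop
vertex -2.515 2.958 -3.069
vertex -3.63 3.061 -3.254
vertex -2.892 3.623 -3.908
endloop
endfacet
facet normal 0.905 -0.424 0.040
outer loop
vertex -2.242 3.623 -2.19
vertex -2.515 2.958 -3.069
vertex -2.033 3.97 -3.251
endloop
endfacet
facet normal -0.791 0.314 -0.524
outer loop
vertex -0.727 -0.815 3.766
vertex 0.04 0.85 3.606
vertex -0.231 -1.134 2.826
endloop
endfacet
facet normal -0.417 -0.905 0.087
outer loop
vertex 1.32 -1.75 3.854
vertex -0.727 -0.815 3.766
vertex -0.231 -1.134 2.826
endloop
endfacet
facet normal -0.791 0.314 -0.524
outer loop
vertex -0.231 -1.134 2.826
vertex 0.04 0.85 3.606
vertex 0.536 0.531 2.666
endloop
endfacet
facet normal 0.447 -0.287 -0.847
outer loop
vertex 0.536 0.531 2.666
vertex 1.32 -1.75 3.854
vertex -0.231 -1.134 2.826
endloop
endfacet
facet normal -0.447 0.287 0.847
outer loop
vertex -0.727 -0.815 3.766
vertex 1.591 0.234 4.634
vertex 0.04 0.85 3.606
endloop
endfacet
facet normal -0.417 -0.905 0.087
outer loop
vertex 0.824 -1.431 4.794
vertex -0.727 -0.815 3.766
vertex 1.32 -1.75 3.854
endloop
endfacet
facet normal -0.447 0.287 0.847
outer loop
vertex 0.824 -1.431 4.794
vertex 1.591 0.234 4.634
vertex -0.727 -0.815 3.766
endloop
endfacet
facet normal 0.417 0.905 -0.087
outer loop
vertex 0.04 0.85 3.606
vertex 1.591 0.234 4.634
vertex 0.536 0.531 2.666
endloop
endfacet
facet normal 0.447 -0.287 -0.847
outer loop
vertex 2.087 -0.085 3.694
vertex 1.32 -1.75 3.854
vertex 0.536 0.531 2.666
endloop
endfacet
facet normal 0.417 0.905 -0.087
outer loop
vertex 0.536 0.531 2.666
vertex 1.591 0.234 4.634
vertex 2.087 -0.085 3.694
endloop
endfacet
facet normal 0.791 -0.314 0.524
outer loop
vertex 2.087 -0.085 3.694
vertex 0.824 -1.431 4.794
vertex 1.32 -1.75 3.854
endloop
endfacet
facet normal 0.791 -0.314 0.524
outer loop
vertex 1.591 0.234 4.634
vertex 0.824 -1.431 4.794
vertex 2.087 -0.085 3.694
endloop
endfacet

endsolid


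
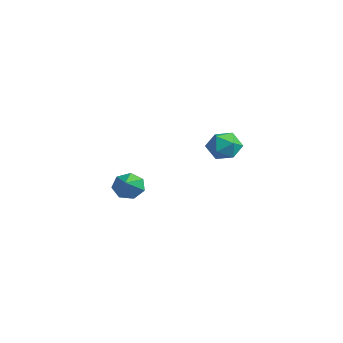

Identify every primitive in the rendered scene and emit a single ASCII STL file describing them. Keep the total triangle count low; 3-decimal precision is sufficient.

solid 
facet normal -0.805 0.386 -0.451
outer loop
vertex -3.133 0.392 -4.469
vertex -3.621 0.274 -3.699
vertex -3.126 1.005 -3.957
endloop
endfacet
facet normal 0.857 0.324 -0.400
outer loop
vertex -3.133 0.392 -4.469
vertex -3.126 1.005 -3.957
vertex -2.019 -0.494 -2.801
endloop
endfacet
facet normal -0.805 0.386 -0.451
outer loop
vertex -3.126 1.005 -3.957
vertex -3.621 0.274 -3.699
vertex -3.492 1.067 -3.25
endloop
endfacet
facet normal 0.657 0.700 0.279
outer loop
vertex -3.126 1.005 -3.957
vertex -3.492 1.067 -3.25
vertex -2.019 -0.494 -2.801
endloop
endfacet
facet normal -0.805 0.386 -0.450
outer loop
vertex -3.492 1.067 -3.25
vertex -3.621 0.274 -3.699
vertex -3.955 0.532 -2.881
endloop
endfacet
facet normal 0.195 0.437 0.878
outer loop
vertex -3.492 1.067 -3.25
vertex -3.955 0.532 -2.881
vertex -2.019 -0.494 -2.801
endloop
endfacet
facet normal -0.805 0.386 -0.450
outer loop
vertex -3.955 0.532 -2.881
vertex -3.621 0.274 -3.699
vertex -4.167 -0.198 -3.127
endloop
endfacet
facet normal -0.180 -0.267 0.947
outer loop
vertex -3.955 0.532 -2.881
vertex -4.167 -0.198 -3.127
vertex -2.019 -0.494 -2.801
endloop
endfacet
facet normal -0.805 0.385 -0.451
outer loop
vertex -4.167 -0.198 -3.127
vertex -3.621 0.274 -3.699
vertex -3.967 -0.572 -3.804
endloop
endfacet
facet normal -0.187 -0.882 0.432
outer loop
vertex -4.167 -0.198 -3.127
vertex -3.967 -0.572 -3.804
vertex -2.019 -0.494 -2.801
endloop
endfacet
facet normal -0.805 0.385 -0.451
outer loop
vertex -3.967 -0.572 -3.804
vertex -3.621 0.274 -3.699
vertex -3.507 -0.309 -4.401
endloop
endfacet
facet normal 0.180 -0.944 -0.277
outer loop
vertex -3.967 -0.572 -3.804
vertex -3.507 -0.309 -4.401
vertex -2.019 -0.494 -2.801
endloop
endfacet
facet normal -0.805 0.386 -0.451
outer loop
vertex -3.507 -0.309 -4.401
vertex -3.621 0.274 -3.699
vertex -3.133 0.392 -4.469
endloop
endfacet
facet normal 0.645 -0.407 -0.647
outer loop
vertex -3.507 -0.309 -4.401
vertex -3.133 0.392 -4.469
vertex -2.019 -0.494 -2.801
endloop
endfacet
facet normal -0.146 0.901 0.409
outer loop
vertex 3.969 3.551 1.25
vertex 2.995 3.351 1.344
vertex 3.627 3.118 2.082
endloop
endfacet
facet normal 0.511 0.658 0.553
outer loop
vertex 3.969 3.551 1.25
vertex 3.627 3.118 2.082
vertex 4.48 2.802 1.67
endloop
endfacet
facet normal 0.841 0.536 -0.067
outer loop
vertex 3.969 3.551 1.25
vertex 4.48 2.802 1.67
vertex 4.376 2.841 0.677
endloop
endfacet
facet normal 0.390 0.703 -0.594
outer loop
vertex 3.969 3.551 1.25
vertex 4.376 2.841 0.677
vertex 3.458 3.18 0.476
endloop
endfacet
facet normal -0.220 0.928 -0.300
outer loop
vertex 3.969 3.551 1.25
vertex 3.458 3.18 0.476
vertex 2.995 3.351 1.344
endloop
endfacet
facet normal 0.445 0.036 0.895
outer loop
vertex 4.48 2.802 1.67
vertex 3.627 3.118 2.082
vertex 3.822 2.14 2.024
endloop
endfacet
facet normal -0.615 0.428 0.662
outer loop
vertex 3.627 3.118 2.082
vertex 2.995 3.351 1.344
vertex 2.904 2.479 1.823
endloop
endfacet
facet normal -0.736 0.472 -0.486
outer loop
vertex 2.995 3.351 1.344
vertex 3.458 3.18 0.476
vertex 2.8 2.518 0.83
endloop
endfacet
facet normal 0.250 0.107 -0.962
outer loop
vertex 3.458 3.18 0.476
vertex 4.376 2.841 0.677
vertex 3.653 2.202 0.418
endloop
endfacet
facet normal 0.981 -0.162 -0.109
outer loop
vertex 4.376 2.841 0.677
vertex 4.48 2.802 1.67
vertex 4.285 1.969 1.156
endloop
endfacet
facet normal -0.390 -0.703 0.594
outer loop
vertex 3.311 1.769 1.25
vertex 3.822 2.14 2.024
vertex 2.904 2.479 1.823
endloop
endfacet
facet normal -0.841 -0.536 0.067
outer loop
vertex 3.311 1.769 1.25
vertex 2.904 2.479 1.823
vertex 2.8 2.518 0.83
endloop
endfacet
facet normal -0.511 -0.658 -0.553
outer loop
vertex 3.311 1.769 1.25
vertex 2.8 2.518 0.83
vertex 3.653 2.202 0.418
endloop
endfacet
facet normal 0.146 -0.901 -0.409
outer loop
vertex 3.311 1.769 1.25
vertex 3.653 2.202 0.418
vertex 4.285 1.969 1.156
endloop
endfacet
facet normal 0.220 -0.928 0.300
outer loop
vertex 3.311 1.769 1.25
vertex 4.285 1.969 1.156
vertex 3.822 2.14 2.024
endloop
endfacet
facet normal -0.250 -0.107 0.962
outer loop
vertex 2.904 2.479 1.823
vertex 3.822 2.14 2.024
vertex 3.627 3.118 2.082
endloop
endfacet
facet normal -0.981 0.162 0.109
outer loop
vertex 2.8 2.518 0.83
vertex 2.904 2.479 1.823
vertex 2.995 3.351 1.344
endloop
endfacet
facet normal -0.445 -0.036 -0.895
outer loop
vertex 3.653 2.202 0.418
vertex 2.8 2.518 0.83
vertex 3.458 3.18 0.476
endloop
endfacet
facet normal 0.615 -0.428 -0.662
outer loop
vertex 4.285 1.969 1.156
vertex 3.653 2.202 0.418
vertex 4.376 2.841 0.677
endloop
endfacet
facet normal 0.736 -0.472 0.486
outer loop
vertex 3.822 2.14 2.024
vertex 4.285 1.969 1.156
vertex 4.48 2.802 1.67
endloop
endfacet

endsolid


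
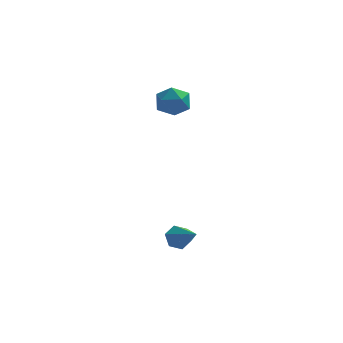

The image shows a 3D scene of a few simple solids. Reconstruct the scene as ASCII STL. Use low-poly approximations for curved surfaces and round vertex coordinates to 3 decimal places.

solid 
facet normal 0.316 0.498 0.807
outer loop
vertex 1.015 3.616 2.43
vertex 0.94 2.826 2.947
vertex 1.752 3.027 2.505
endloop
endfacet
facet normal 0.597 0.774 0.212
outer loop
vertex 1.015 3.616 2.43
vertex 1.752 3.027 2.505
vertex 1.542 3.418 1.67
endloop
endfacet
facet normal 0.059 0.975 -0.213
outer loop
vertex 1.015 3.616 2.43
vertex 1.542 3.418 1.67
vertex 0.599 3.459 1.595
endloop
endfacet
facet normal -0.554 0.824 0.121
outer loop
vertex 1.015 3.616 2.43
vertex 0.599 3.459 1.595
vertex 0.227 3.093 2.384
endloop
endfacet
facet normal -0.395 0.529 0.751
outer loop
vertex 1.015 3.616 2.43
vertex 0.227 3.093 2.384
vertex 0.94 2.826 2.947
endloop
endfacet
facet normal 0.959 0.258 -0.120
outer loop
vertex 1.542 3.418 1.67
vertex 1.752 3.027 2.505
vertex 1.793 2.507 1.716
endloop
endfacet
facet normal 0.505 -0.189 0.842
outer loop
vertex 1.752 3.027 2.505
vertex 0.94 2.826 2.947
vertex 1.421 2.141 2.505
endloop
endfacet
facet normal -0.645 -0.140 0.751
outer loop
vertex 0.94 2.826 2.947
vertex 0.227 3.093 2.384
vertex 0.478 2.182 2.43
endloop
endfacet
facet normal -0.902 0.337 -0.269
outer loop
vertex 0.227 3.093 2.384
vertex 0.599 3.459 1.595
vertex 0.268 2.573 1.595
endloop
endfacet
facet normal 0.090 0.584 -0.807
outer loop
vertex 0.599 3.459 1.595
vertex 1.542 3.418 1.67
vertex 1.08 2.774 1.153
endloop
endfacet
facet normal 0.554 -0.824 -0.121
outer loop
vertex 1.005 1.984 1.67
vertex 1.793 2.507 1.716
vertex 1.421 2.141 2.505
endloop
endfacet
facet normal -0.059 -0.975 0.213
outer loop
vertex 1.005 1.984 1.67
vertex 1.421 2.141 2.505
vertex 0.478 2.182 2.43
endloop
endfacet
facet normal -0.597 -0.774 -0.212
outer loop
vertex 1.005 1.984 1.67
vertex 0.478 2.182 2.43
vertex 0.268 2.573 1.595
endloop
endfacet
facet normal -0.316 -0.498 -0.807
outer loop
vertex 1.005 1.984 1.67
vertex 0.268 2.573 1.595
vertex 1.08 2.774 1.153
endloop
endfacet
facet normal 0.395 -0.529 -0.751
outer loop
vertex 1.005 1.984 1.67
vertex 1.08 2.774 1.153
vertex 1.793 2.507 1.716
endloop
endfacet
facet normal 0.902 -0.337 0.269
outer loop
vertex 1.421 2.141 2.505
vertex 1.793 2.507 1.716
vertex 1.752 3.027 2.505
endloop
endfacet
facet normal -0.090 -0.584 0.807
outer loop
vertex 0.478 2.182 2.43
vertex 1.421 2.141 2.505
vertex 0.94 2.826 2.947
endloop
endfacet
facet normal -0.959 -0.258 0.120
outer loop
vertex 0.268 2.573 1.595
vertex 0.478 2.182 2.43
vertex 0.227 3.093 2.384
endloop
endfacet
facet normal -0.505 0.189 -0.842
outer loop
vertex 1.08 2.774 1.153
vertex 0.268 2.573 1.595
vertex 0.599 3.459 1.595
endloop
endfacet
facet normal 0.645 0.140 -0.751
outer loop
vertex 1.793 2.507 1.716
vertex 1.08 2.774 1.153
vertex 1.542 3.418 1.67
endloop
endfacet
facet normal -0.489 0.684 -0.541
outer loop
vertex 1.827 -2.332 -3.536
vertex 1.439 -2.822 -3.805
vertex 1.244 -2.509 -3.233
endloop
endfacet
facet normal 0.314 0.423 0.850
outer loop
vertex 1.827 -2.332 -3.536
vertex 1.244 -2.509 -3.233
vertex 2.281 -3.998 -2.875
endloop
endfacet
facet normal -0.490 0.683 -0.541
outer loop
vertex 1.244 -2.509 -3.233
vertex 1.439 -2.822 -3.805
vertex 0.857 -2.999 -3.501
endloop
endfacet
facet normal -0.465 -0.113 0.878
outer loop
vertex 1.244 -2.509 -3.233
vertex 0.857 -2.999 -3.501
vertex 2.281 -3.998 -2.875
endloop
endfacet
facet normal -0.490 0.685 -0.540
outer loop
vertex 0.857 -2.999 -3.501
vertex 1.439 -2.822 -3.805
vertex 1.051 -3.311 -4.073
endloop
endfacet
facet normal -0.621 -0.758 0.203
outer loop
vertex 0.857 -2.999 -3.501
vertex 1.051 -3.311 -4.073
vertex 2.281 -3.998 -2.875
endloop
endfacet
facet normal -0.490 0.685 -0.540
outer loop
vertex 1.051 -3.311 -4.073
vertex 1.439 -2.822 -3.805
vertex 1.633 -3.134 -4.377
endloop
endfacet
facet normal 0.003 -0.866 -0.499
outer loop
vertex 1.051 -3.311 -4.073
vertex 1.633 -3.134 -4.377
vertex 2.281 -3.998 -2.875
endloop
endfacet
facet normal -0.490 0.684 -0.540
outer loop
vertex 1.633 -3.134 -4.377
vertex 1.439 -2.822 -3.805
vertex 2.021 -2.644 -4.108
endloop
endfacet
facet normal 0.783 -0.330 -0.528
outer loop
vertex 1.633 -3.134 -4.377
vertex 2.021 -2.644 -4.108
vertex 2.281 -3.998 -2.875
endloop
endfacet
facet normal -0.490 0.684 -0.540
outer loop
vertex 2.021 -2.644 -4.108
vertex 1.439 -2.822 -3.805
vertex 1.827 -2.332 -3.536
endloop
endfacet
facet normal 0.938 0.314 0.147
outer loop
vertex 2.021 -2.644 -4.108
vertex 1.827 -2.332 -3.536
vertex 2.281 -3.998 -2.875
endloop
endfacet

endsolid


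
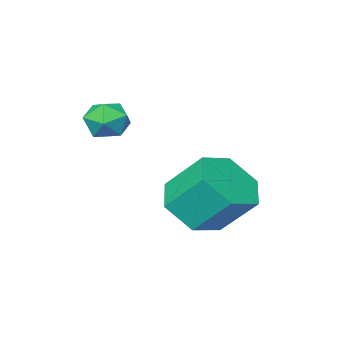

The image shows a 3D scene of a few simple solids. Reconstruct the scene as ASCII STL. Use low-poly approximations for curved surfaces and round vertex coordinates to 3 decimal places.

solid 
facet normal 0.314 -0.606 -0.731
outer loop
vertex 2.051 0.559 -2.371
vertex 1.619 1.23 -3.113
vertex 2.649 1.37 -2.787
endloop
endfacet
facet normal 0.775 -0.281 0.566
outer loop
vertex 2.051 0.559 -2.371
vertex 2.649 1.37 -2.787
vertex 1.534 1.559 -1.165
endloop
endfacet
facet normal 0.775 -0.281 0.566
outer loop
vertex 1.534 1.559 -1.165
vertex 2.649 1.37 -2.787
vertex 2.132 2.37 -1.581
endloop
endfacet
facet normal -0.313 0.606 0.731
outer loop
vertex 1.534 1.559 -1.165
vertex 2.132 2.37 -1.581
vertex 1.101 2.23 -1.907
endloop
endfacet
facet normal 0.314 -0.606 -0.731
outer loop
vertex 2.649 1.37 -2.787
vertex 1.619 1.23 -3.113
vertex 2.217 2.041 -3.529
endloop
endfacet
facet normal 0.863 0.503 -0.047
outer loop
vertex 2.649 1.37 -2.787
vertex 2.217 2.041 -3.529
vertex 2.132 2.37 -1.581
endloop
endfacet
facet normal 0.862 0.504 -0.047
outer loop
vertex 2.132 2.37 -1.581
vertex 2.217 2.041 -3.529
vertex 1.699 3.041 -2.323
endloop
endfacet
facet normal -0.313 0.606 0.731
outer loop
vertex 2.132 2.37 -1.581
vertex 1.699 3.041 -2.323
vertex 1.101 2.23 -1.907
endloop
endfacet
facet normal 0.313 -0.606 -0.731
outer loop
vertex 2.217 2.041 -3.529
vertex 1.619 1.23 -3.113
vertex 1.186 1.901 -3.855
endloop
endfacet
facet normal 0.087 0.785 -0.613
outer loop
vertex 2.217 2.041 -3.529
vertex 1.186 1.901 -3.855
vertex 1.699 3.041 -2.323
endloop
endfacet
facet normal 0.087 0.785 -0.613
outer loop
vertex 1.699 3.041 -2.323
vertex 1.186 1.901 -3.855
vertex 0.669 2.901 -2.649
endloop
endfacet
facet normal -0.314 0.606 0.731
outer loop
vertex 1.699 3.041 -2.323
vertex 0.669 2.901 -2.649
vertex 1.101 2.23 -1.907
endloop
endfacet
facet normal 0.313 -0.606 -0.731
outer loop
vertex 1.186 1.901 -3.855
vertex 1.619 1.23 -3.113
vertex 0.588 1.09 -3.439
endloop
endfacet
facet normal -0.775 0.281 -0.566
outer loop
vertex 1.186 1.901 -3.855
vertex 0.588 1.09 -3.439
vertex 0.669 2.901 -2.649
endloop
endfacet
facet normal -0.775 0.281 -0.566
outer loop
vertex 0.669 2.901 -2.649
vertex 0.588 1.09 -3.439
vertex 0.071 2.09 -2.233
endloop
endfacet
facet normal -0.314 0.606 0.731
outer loop
vertex 0.669 2.901 -2.649
vertex 0.071 2.09 -2.233
vertex 1.101 2.23 -1.907
endloop
endfacet
facet normal 0.313 -0.606 -0.731
outer loop
vertex 0.588 1.09 -3.439
vertex 1.619 1.23 -3.113
vertex 1.021 0.419 -2.697
endloop
endfacet
facet normal -0.863 -0.504 0.048
outer loop
vertex 0.588 1.09 -3.439
vertex 1.021 0.419 -2.697
vertex 0.071 2.09 -2.233
endloop
endfacet
facet normal -0.863 -0.504 0.047
outer loop
vertex 0.071 2.09 -2.233
vertex 1.021 0.419 -2.697
vertex 0.503 1.419 -1.491
endloop
endfacet
facet normal -0.314 0.606 0.731
outer loop
vertex 0.071 2.09 -2.233
vertex 0.503 1.419 -1.491
vertex 1.101 2.23 -1.907
endloop
endfacet
facet normal 0.314 -0.606 -0.731
outer loop
vertex 1.021 0.419 -2.697
vertex 1.619 1.23 -3.113
vertex 2.051 0.559 -2.371
endloop
endfacet
facet normal -0.087 -0.785 0.613
outer loop
vertex 1.021 0.419 -2.697
vertex 2.051 0.559 -2.371
vertex 0.503 1.419 -1.491
endloop
endfacet
facet normal -0.087 -0.785 0.613
outer loop
vertex 0.503 1.419 -1.491
vertex 2.051 0.559 -2.371
vertex 1.534 1.559 -1.165
endloop
endfacet
facet normal -0.313 0.606 0.731
outer loop
vertex 0.503 1.419 -1.491
vertex 1.534 1.559 -1.165
vertex 1.101 2.23 -1.907
endloop
endfacet
facet normal -0.350 0.351 0.869
outer loop
vertex 2.673 -0.318 0.087
vertex 2.433 -1.001 0.266
vertex 3.122 -0.786 0.457
endloop
endfacet
facet normal 0.218 0.726 0.653
outer loop
vertex 2.673 -0.318 0.087
vertex 3.122 -0.786 0.457
vertex 3.395 -0.369 -0.098
endloop
endfacet
facet normal 0.073 0.997 0.011
outer loop
vertex 2.673 -0.318 0.087
vertex 3.395 -0.369 -0.098
vertex 2.874 -0.325 -0.632
endloop
endfacet
facet normal -0.587 0.791 -0.172
outer loop
vertex 2.673 -0.318 0.087
vertex 2.874 -0.325 -0.632
vertex 2.28 -0.717 -0.406
endloop
endfacet
facet normal -0.847 0.392 0.358
outer loop
vertex 2.673 -0.318 0.087
vertex 2.28 -0.717 -0.406
vertex 2.433 -1.001 0.266
endloop
endfacet
facet normal 0.767 0.272 0.582
outer loop
vertex 3.395 -0.369 -0.098
vertex 3.122 -0.786 0.457
vertex 3.6 -1.083 -0.034
endloop
endfacet
facet normal -0.154 -0.332 0.931
outer loop
vertex 3.122 -0.786 0.457
vertex 2.433 -1.001 0.266
vertex 3.006 -1.475 0.192
endloop
endfacet
facet normal -0.958 -0.266 0.106
outer loop
vertex 2.433 -1.001 0.266
vertex 2.28 -0.717 -0.406
vertex 2.485 -1.431 -0.342
endloop
endfacet
facet normal -0.537 0.380 -0.753
outer loop
vertex 2.28 -0.717 -0.406
vertex 2.874 -0.325 -0.632
vertex 2.758 -1.014 -0.897
endloop
endfacet
facet normal 0.530 0.713 -0.459
outer loop
vertex 2.874 -0.325 -0.632
vertex 3.395 -0.369 -0.098
vertex 3.447 -0.799 -0.706
endloop
endfacet
facet normal 0.587 -0.791 0.172
outer loop
vertex 3.207 -1.482 -0.527
vertex 3.6 -1.083 -0.034
vertex 3.006 -1.475 0.192
endloop
endfacet
facet normal -0.073 -0.997 -0.011
outer loop
vertex 3.207 -1.482 -0.527
vertex 3.006 -1.475 0.192
vertex 2.485 -1.431 -0.342
endloop
endfacet
facet normal -0.218 -0.726 -0.653
outer loop
vertex 3.207 -1.482 -0.527
vertex 2.485 -1.431 -0.342
vertex 2.758 -1.014 -0.897
endloop
endfacet
facet normal 0.350 -0.351 -0.869
outer loop
vertex 3.207 -1.482 -0.527
vertex 2.758 -1.014 -0.897
vertex 3.447 -0.799 -0.706
endloop
endfacet
facet normal 0.847 -0.392 -0.358
outer loop
vertex 3.207 -1.482 -0.527
vertex 3.447 -0.799 -0.706
vertex 3.6 -1.083 -0.034
endloop
endfacet
facet normal 0.537 -0.380 0.753
outer loop
vertex 3.006 -1.475 0.192
vertex 3.6 -1.083 -0.034
vertex 3.122 -0.786 0.457
endloop
endfacet
facet normal -0.530 -0.713 0.459
outer loop
vertex 2.485 -1.431 -0.342
vertex 3.006 -1.475 0.192
vertex 2.433 -1.001 0.266
endloop
endfacet
facet normal -0.767 -0.272 -0.582
outer loop
vertex 2.758 -1.014 -0.897
vertex 2.485 -1.431 -0.342
vertex 2.28 -0.717 -0.406
endloop
endfacet
facet normal 0.154 0.332 -0.931
outer loop
vertex 3.447 -0.799 -0.706
vertex 2.758 -1.014 -0.897
vertex 2.874 -0.325 -0.632
endloop
endfacet
facet normal 0.958 0.266 -0.106
outer loop
vertex 3.6 -1.083 -0.034
vertex 3.447 -0.799 -0.706
vertex 3.395 -0.369 -0.098
endloop
endfacet

endsolid


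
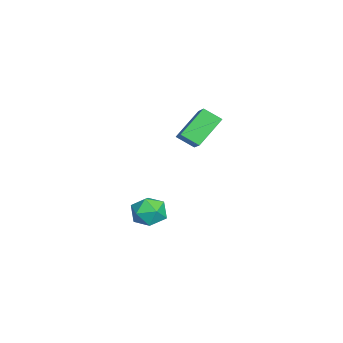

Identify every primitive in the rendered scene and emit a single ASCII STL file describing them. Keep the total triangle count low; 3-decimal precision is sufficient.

solid 
facet normal -0.428 -0.501 0.752
outer loop
vertex 2.152 -2.709 -2.147
vertex 2.599 -3.304 -2.289
vertex 2.824 -2.768 -1.804
endloop
endfacet
facet normal -0.431 0.200 0.880
outer loop
vertex 2.152 -2.709 -2.147
vertex 2.824 -2.768 -1.804
vertex 2.592 -2.098 -2.07
endloop
endfacet
facet normal -0.782 0.519 0.345
outer loop
vertex 2.152 -2.709 -2.147
vertex 2.592 -2.098 -2.07
vertex 2.224 -2.22 -2.72
endloop
endfacet
facet normal -0.994 0.015 -0.112
outer loop
vertex 2.152 -2.709 -2.147
vertex 2.224 -2.22 -2.72
vertex 2.228 -2.965 -2.856
endloop
endfacet
facet normal -0.775 -0.616 0.139
outer loop
vertex 2.152 -2.709 -2.147
vertex 2.228 -2.965 -2.856
vertex 2.599 -3.304 -2.289
endloop
endfacet
facet normal 0.243 0.429 0.870
outer loop
vertex 2.592 -2.098 -2.07
vertex 2.824 -2.768 -1.804
vertex 3.312 -2.315 -2.164
endloop
endfacet
facet normal 0.250 -0.705 0.663
outer loop
vertex 2.824 -2.768 -1.804
vertex 2.599 -3.304 -2.289
vertex 3.316 -3.06 -2.3
endloop
endfacet
facet normal -0.312 -0.891 -0.329
outer loop
vertex 2.599 -3.304 -2.289
vertex 2.228 -2.965 -2.856
vertex 2.948 -3.182 -2.95
endloop
endfacet
facet normal -0.664 0.131 -0.736
outer loop
vertex 2.228 -2.965 -2.856
vertex 2.224 -2.22 -2.72
vertex 2.716 -2.512 -3.216
endloop
endfacet
facet normal -0.322 0.947 0.005
outer loop
vertex 2.224 -2.22 -2.72
vertex 2.592 -2.098 -2.07
vertex 2.941 -1.976 -2.731
endloop
endfacet
facet normal 0.994 -0.015 0.112
outer loop
vertex 3.388 -2.571 -2.873
vertex 3.312 -2.315 -2.164
vertex 3.316 -3.06 -2.3
endloop
endfacet
facet normal 0.782 -0.519 -0.345
outer loop
vertex 3.388 -2.571 -2.873
vertex 3.316 -3.06 -2.3
vertex 2.948 -3.182 -2.95
endloop
endfacet
facet normal 0.431 -0.200 -0.880
outer loop
vertex 3.388 -2.571 -2.873
vertex 2.948 -3.182 -2.95
vertex 2.716 -2.512 -3.216
endloop
endfacet
facet normal 0.428 0.501 -0.752
outer loop
vertex 3.388 -2.571 -2.873
vertex 2.716 -2.512 -3.216
vertex 2.941 -1.976 -2.731
endloop
endfacet
facet normal 0.775 0.616 -0.139
outer loop
vertex 3.388 -2.571 -2.873
vertex 2.941 -1.976 -2.731
vertex 3.312 -2.315 -2.164
endloop
endfacet
facet normal 0.664 -0.131 0.736
outer loop
vertex 3.316 -3.06 -2.3
vertex 3.312 -2.315 -2.164
vertex 2.824 -2.768 -1.804
endloop
endfacet
facet normal 0.322 -0.947 -0.005
outer loop
vertex 2.948 -3.182 -2.95
vertex 3.316 -3.06 -2.3
vertex 2.599 -3.304 -2.289
endloop
endfacet
facet normal -0.243 -0.429 -0.870
outer loop
vertex 2.716 -2.512 -3.216
vertex 2.948 -3.182 -2.95
vertex 2.228 -2.965 -2.856
endloop
endfacet
facet normal -0.250 0.705 -0.663
outer loop
vertex 2.941 -1.976 -2.731
vertex 2.716 -2.512 -3.216
vertex 2.224 -2.22 -2.72
endloop
endfacet
facet normal 0.312 0.891 0.329
outer loop
vertex 3.312 -2.315 -2.164
vertex 2.941 -1.976 -2.731
vertex 2.592 -2.098 -2.07
endloop
endfacet
facet normal -0.552 0.538 0.637
outer loop
vertex 1.712 -0.899 2.206
vertex 2.635 -0.679 2.82
vertex 1.85 -0.226 1.758
endloop
endfacet
facet normal -0.817 -0.194 -0.543
outer loop
vertex 2.645 -1.001 0.84
vertex 1.712 -0.899 2.206
vertex 1.85 -0.226 1.758
endloop
endfacet
facet normal -0.552 0.538 0.637
outer loop
vertex 1.85 -0.226 1.758
vertex 2.635 -0.679 2.82
vertex 2.773 -0.007 2.372
endloop
endfacet
facet normal 0.169 0.820 -0.546
outer loop
vertex 2.773 -0.007 2.372
vertex 2.645 -1.001 0.84
vertex 1.85 -0.226 1.758
endloop
endfacet
facet normal -0.168 -0.820 0.547
outer loop
vertex 1.712 -0.899 2.206
vertex 3.43 -1.454 1.902
vertex 2.635 -0.679 2.82
endloop
endfacet
facet normal -0.817 -0.194 -0.543
outer loop
vertex 2.507 -1.673 1.288
vertex 1.712 -0.899 2.206
vertex 2.645 -1.001 0.84
endloop
endfacet
facet normal -0.168 -0.821 0.546
outer loop
vertex 2.507 -1.673 1.288
vertex 3.43 -1.454 1.902
vertex 1.712 -0.899 2.206
endloop
endfacet
facet normal 0.817 0.194 0.543
outer loop
vertex 2.635 -0.679 2.82
vertex 3.43 -1.454 1.902
vertex 2.773 -0.007 2.372
endloop
endfacet
facet normal 0.168 0.821 -0.546
outer loop
vertex 3.568 -0.781 1.454
vertex 2.645 -1.001 0.84
vertex 2.773 -0.007 2.372
endloop
endfacet
facet normal 0.817 0.194 0.543
outer loop
vertex 2.773 -0.007 2.372
vertex 3.43 -1.454 1.902
vertex 3.568 -0.781 1.454
endloop
endfacet
facet normal 0.552 -0.538 -0.637
outer loop
vertex 3.568 -0.781 1.454
vertex 2.507 -1.673 1.288
vertex 2.645 -1.001 0.84
endloop
endfacet
facet normal 0.552 -0.538 -0.638
outer loop
vertex 3.43 -1.454 1.902
vertex 2.507 -1.673 1.288
vertex 3.568 -0.781 1.454
endloop
endfacet

endsolid


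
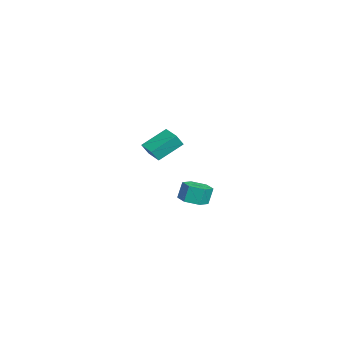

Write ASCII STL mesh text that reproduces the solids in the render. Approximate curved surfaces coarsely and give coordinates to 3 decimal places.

solid 
facet normal 0.169 -0.261 -0.950
outer loop
vertex 4.768 4.131 -2.646
vertex 4.026 3.867 -2.705
vertex 4.192 4.618 -2.882
endloop
endfacet
facet normal 0.664 0.743 -0.087
outer loop
vertex 4.768 4.131 -2.646
vertex 4.192 4.618 -2.882
vertex 4.597 4.397 -1.677
endloop
endfacet
facet normal 0.664 0.742 -0.087
outer loop
vertex 4.597 4.397 -1.677
vertex 4.192 4.618 -2.882
vertex 4.021 4.885 -1.912
endloop
endfacet
facet normal -0.167 0.261 0.951
outer loop
vertex 4.597 4.397 -1.677
vertex 4.021 4.885 -1.912
vertex 3.854 4.133 -1.735
endloop
endfacet
facet normal 0.167 -0.261 -0.951
outer loop
vertex 4.192 4.618 -2.882
vertex 4.026 3.867 -2.705
vertex 3.45 4.354 -2.94
endloop
endfacet
facet normal -0.299 0.905 -0.302
outer loop
vertex 4.192 4.618 -2.882
vertex 3.45 4.354 -2.94
vertex 4.021 4.885 -1.912
endloop
endfacet
facet normal -0.298 0.905 -0.302
outer loop
vertex 4.021 4.885 -1.912
vertex 3.45 4.354 -2.94
vertex 3.279 4.621 -1.971
endloop
endfacet
facet normal -0.168 0.261 0.950
outer loop
vertex 4.021 4.885 -1.912
vertex 3.279 4.621 -1.971
vertex 3.854 4.133 -1.735
endloop
endfacet
facet normal 0.167 -0.261 -0.951
outer loop
vertex 3.45 4.354 -2.94
vertex 4.026 3.867 -2.705
vertex 3.283 3.603 -2.763
endloop
endfacet
facet normal -0.963 0.163 -0.215
outer loop
vertex 3.45 4.354 -2.94
vertex 3.283 3.603 -2.763
vertex 3.279 4.621 -1.971
endloop
endfacet
facet normal -0.963 0.163 -0.215
outer loop
vertex 3.279 4.621 -1.971
vertex 3.283 3.603 -2.763
vertex 3.112 3.869 -1.794
endloop
endfacet
facet normal -0.168 0.261 0.950
outer loop
vertex 3.279 4.621 -1.971
vertex 3.112 3.869 -1.794
vertex 3.854 4.133 -1.735
endloop
endfacet
facet normal 0.167 -0.261 -0.951
outer loop
vertex 3.283 3.603 -2.763
vertex 4.026 3.867 -2.705
vertex 3.859 3.115 -2.528
endloop
endfacet
facet normal -0.664 -0.742 0.087
outer loop
vertex 3.283 3.603 -2.763
vertex 3.859 3.115 -2.528
vertex 3.112 3.869 -1.794
endloop
endfacet
facet normal -0.664 -0.743 0.087
outer loop
vertex 3.112 3.869 -1.794
vertex 3.859 3.115 -2.528
vertex 3.688 3.382 -1.558
endloop
endfacet
facet normal -0.169 0.261 0.950
outer loop
vertex 3.112 3.869 -1.794
vertex 3.688 3.382 -1.558
vertex 3.854 4.133 -1.735
endloop
endfacet
facet normal 0.168 -0.261 -0.950
outer loop
vertex 3.859 3.115 -2.528
vertex 4.026 3.867 -2.705
vertex 4.601 3.379 -2.469
endloop
endfacet
facet normal 0.298 -0.906 0.302
outer loop
vertex 3.859 3.115 -2.528
vertex 4.601 3.379 -2.469
vertex 3.688 3.382 -1.558
endloop
endfacet
facet normal 0.298 -0.905 0.302
outer loop
vertex 3.688 3.382 -1.558
vertex 4.601 3.379 -2.469
vertex 4.43 3.646 -1.5
endloop
endfacet
facet normal -0.167 0.261 0.951
outer loop
vertex 3.688 3.382 -1.558
vertex 4.43 3.646 -1.5
vertex 3.854 4.133 -1.735
endloop
endfacet
facet normal 0.168 -0.261 -0.950
outer loop
vertex 4.601 3.379 -2.469
vertex 4.026 3.867 -2.705
vertex 4.768 4.131 -2.646
endloop
endfacet
facet normal 0.963 -0.163 0.215
outer loop
vertex 4.601 3.379 -2.469
vertex 4.768 4.131 -2.646
vertex 4.43 3.646 -1.5
endloop
endfacet
facet normal 0.963 -0.163 0.215
outer loop
vertex 4.43 3.646 -1.5
vertex 4.768 4.131 -2.646
vertex 4.597 4.397 -1.677
endloop
endfacet
facet normal -0.167 0.261 0.951
outer loop
vertex 4.43 3.646 -1.5
vertex 4.597 4.397 -1.677
vertex 3.854 4.133 -1.735
endloop
endfacet
facet normal -0.919 -0.390 0.053
outer loop
vertex -3.084 1.811 -1.889
vertex -3.609 3.174 -0.981
vertex -3.297 2.214 -2.618
endloop
endfacet
facet normal 0.306 -0.793 -0.528
outer loop
vertex -2.231 2.666 -2.679
vertex -3.084 1.811 -1.889
vertex -3.297 2.214 -2.618
endloop
endfacet
facet normal -0.919 -0.391 0.054
outer loop
vertex -3.297 2.214 -2.618
vertex -3.609 3.174 -0.981
vertex -3.823 3.577 -1.71
endloop
endfacet
facet normal -0.247 0.469 -0.848
outer loop
vertex -3.823 3.577 -1.71
vertex -2.231 2.666 -2.679
vertex -3.297 2.214 -2.618
endloop
endfacet
facet normal 0.248 -0.469 0.848
outer loop
vertex -3.084 1.811 -1.889
vertex -2.543 3.626 -1.042
vertex -3.609 3.174 -0.981
endloop
endfacet
facet normal 0.306 -0.793 -0.528
outer loop
vertex -2.017 2.263 -1.95
vertex -3.084 1.811 -1.889
vertex -2.231 2.666 -2.679
endloop
endfacet
facet normal 0.247 -0.469 0.848
outer loop
vertex -2.017 2.263 -1.95
vertex -2.543 3.626 -1.042
vertex -3.084 1.811 -1.889
endloop
endfacet
facet normal -0.306 0.792 0.528
outer loop
vertex -3.609 3.174 -0.981
vertex -2.543 3.626 -1.042
vertex -3.823 3.577 -1.71
endloop
endfacet
facet normal -0.247 0.469 -0.848
outer loop
vertex -2.756 4.029 -1.771
vertex -2.231 2.666 -2.679
vertex -3.823 3.577 -1.71
endloop
endfacet
facet normal -0.306 0.793 0.528
outer loop
vertex -3.823 3.577 -1.71
vertex -2.543 3.626 -1.042
vertex -2.756 4.029 -1.771
endloop
endfacet
facet normal 0.919 0.390 -0.054
outer loop
vertex -2.756 4.029 -1.771
vertex -2.017 2.263 -1.95
vertex -2.231 2.666 -2.679
endloop
endfacet
facet normal 0.919 0.390 -0.053
outer loop
vertex -2.543 3.626 -1.042
vertex -2.017 2.263 -1.95
vertex -2.756 4.029 -1.771
endloop
endfacet

endsolid


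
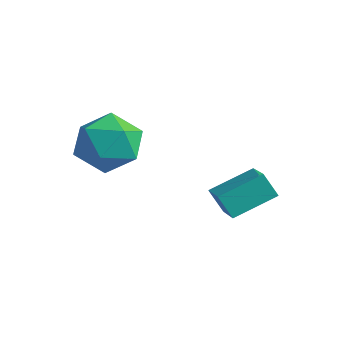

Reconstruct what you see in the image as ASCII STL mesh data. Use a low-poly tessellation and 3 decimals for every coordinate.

solid 
facet normal -0.207 0.875 0.438
outer loop
vertex -3.335 0.419 -1.627
vertex -3.059 0.032 -0.724
vertex -2.366 0.492 -1.315
endloop
endfacet
facet normal 0.003 0.971 -0.237
outer loop
vertex -3.335 0.419 -1.627
vertex -2.366 0.492 -1.315
vertex -2.573 0.256 -2.285
endloop
endfacet
facet normal -0.441 0.607 -0.661
outer loop
vertex -3.335 0.419 -1.627
vertex -2.573 0.256 -2.285
vertex -3.393 -0.35 -2.295
endloop
endfacet
facet normal -0.926 0.284 -0.247
outer loop
vertex -3.335 0.419 -1.627
vertex -3.393 -0.35 -2.295
vertex -3.693 -0.489 -1.33
endloop
endfacet
facet normal -0.782 0.450 0.432
outer loop
vertex -3.335 0.419 -1.627
vertex -3.693 -0.489 -1.33
vertex -3.059 0.032 -0.724
endloop
endfacet
facet normal 0.655 0.690 -0.308
outer loop
vertex -2.573 0.256 -2.285
vertex -2.366 0.492 -1.315
vertex -1.827 -0.231 -1.79
endloop
endfacet
facet normal 0.315 0.534 0.785
outer loop
vertex -2.366 0.492 -1.315
vertex -3.059 0.032 -0.724
vertex -2.127 -0.37 -0.825
endloop
endfacet
facet normal -0.614 -0.153 0.774
outer loop
vertex -3.059 0.032 -0.724
vertex -3.693 -0.489 -1.33
vertex -2.947 -0.976 -0.835
endloop
endfacet
facet normal -0.848 -0.419 -0.324
outer loop
vertex -3.693 -0.489 -1.33
vertex -3.393 -0.35 -2.295
vertex -3.154 -1.212 -1.805
endloop
endfacet
facet normal -0.063 0.102 -0.993
outer loop
vertex -3.393 -0.35 -2.295
vertex -2.573 0.256 -2.285
vertex -2.461 -0.752 -2.396
endloop
endfacet
facet normal 0.926 -0.284 0.247
outer loop
vertex -2.185 -1.139 -1.493
vertex -1.827 -0.231 -1.79
vertex -2.127 -0.37 -0.825
endloop
endfacet
facet normal 0.441 -0.607 0.661
outer loop
vertex -2.185 -1.139 -1.493
vertex -2.127 -0.37 -0.825
vertex -2.947 -0.976 -0.835
endloop
endfacet
facet normal -0.003 -0.971 0.237
outer loop
vertex -2.185 -1.139 -1.493
vertex -2.947 -0.976 -0.835
vertex -3.154 -1.212 -1.805
endloop
endfacet
facet normal 0.207 -0.875 -0.438
outer loop
vertex -2.185 -1.139 -1.493
vertex -3.154 -1.212 -1.805
vertex -2.461 -0.752 -2.396
endloop
endfacet
facet normal 0.782 -0.450 -0.432
outer loop
vertex -2.185 -1.139 -1.493
vertex -2.461 -0.752 -2.396
vertex -1.827 -0.231 -1.79
endloop
endfacet
facet normal 0.848 0.419 0.324
outer loop
vertex -2.127 -0.37 -0.825
vertex -1.827 -0.231 -1.79
vertex -2.366 0.492 -1.315
endloop
endfacet
facet normal 0.063 -0.102 0.993
outer loop
vertex -2.947 -0.976 -0.835
vertex -2.127 -0.37 -0.825
vertex -3.059 0.032 -0.724
endloop
endfacet
facet normal -0.655 -0.690 0.308
outer loop
vertex -3.154 -1.212 -1.805
vertex -2.947 -0.976 -0.835
vertex -3.693 -0.489 -1.33
endloop
endfacet
facet normal -0.315 -0.534 -0.785
outer loop
vertex -2.461 -0.752 -2.396
vertex -3.154 -1.212 -1.805
vertex -3.393 -0.35 -2.295
endloop
endfacet
facet normal 0.614 0.153 -0.774
outer loop
vertex -1.827 -0.231 -1.79
vertex -2.461 -0.752 -2.396
vertex -2.573 0.256 -2.285
endloop
endfacet
facet normal -0.525 -0.160 0.836
outer loop
vertex -0.238 1.119 -3.093
vertex 0.225 2.322 -2.572
vertex -1.076 1.627 -3.522
endloop
endfacet
facet normal -0.333 -0.865 -0.374
outer loop
vertex -0.645 1.758 -4.208
vertex -0.238 1.119 -3.093
vertex -1.076 1.627 -3.522
endloop
endfacet
facet normal -0.525 -0.159 0.836
outer loop
vertex -1.076 1.627 -3.522
vertex 0.225 2.322 -2.572
vertex -0.613 2.83 -3.002
endloop
endfacet
facet normal -0.783 0.475 -0.401
outer loop
vertex -0.613 2.83 -3.002
vertex -0.645 1.758 -4.208
vertex -1.076 1.627 -3.522
endloop
endfacet
facet normal 0.783 -0.475 0.401
outer loop
vertex -0.238 1.119 -3.093
vertex 0.656 2.453 -3.258
vertex 0.225 2.322 -2.572
endloop
endfacet
facet normal -0.332 -0.866 -0.375
outer loop
vertex 0.193 1.25 -3.778
vertex -0.238 1.119 -3.093
vertex -0.645 1.758 -4.208
endloop
endfacet
facet normal 0.783 -0.475 0.402
outer loop
vertex 0.193 1.25 -3.778
vertex 0.656 2.453 -3.258
vertex -0.238 1.119 -3.093
endloop
endfacet
facet normal 0.333 0.866 0.374
outer loop
vertex 0.225 2.322 -2.572
vertex 0.656 2.453 -3.258
vertex -0.613 2.83 -3.002
endloop
endfacet
facet normal -0.783 0.475 -0.402
outer loop
vertex -0.182 2.961 -3.687
vertex -0.645 1.758 -4.208
vertex -0.613 2.83 -3.002
endloop
endfacet
facet normal 0.333 0.865 0.375
outer loop
vertex -0.613 2.83 -3.002
vertex 0.656 2.453 -3.258
vertex -0.182 2.961 -3.687
endloop
endfacet
facet normal 0.526 0.160 -0.836
outer loop
vertex -0.182 2.961 -3.687
vertex 0.193 1.25 -3.778
vertex -0.645 1.758 -4.208
endloop
endfacet
facet normal 0.525 0.159 -0.836
outer loop
vertex 0.656 2.453 -3.258
vertex 0.193 1.25 -3.778
vertex -0.182 2.961 -3.687
endloop
endfacet

endsolid


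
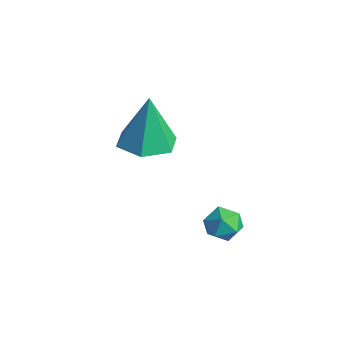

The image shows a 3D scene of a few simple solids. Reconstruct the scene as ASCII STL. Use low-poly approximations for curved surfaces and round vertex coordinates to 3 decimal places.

solid 
facet normal 0.033 -0.073 -0.997
outer loop
vertex -0.664 0.924 -0.709
vertex -1.656 0.521 -0.712
vertex -1.508 1.578 -0.785
endloop
endfacet
facet normal 0.550 0.752 0.362
outer loop
vertex -0.664 0.924 -0.709
vertex -1.508 1.578 -0.785
vertex -1.724 0.679 1.412
endloop
endfacet
facet normal 0.033 -0.073 -0.997
outer loop
vertex -1.508 1.578 -0.785
vertex -1.656 0.521 -0.712
vertex -2.499 1.175 -0.788
endloop
endfacet
facet normal -0.357 0.876 0.323
outer loop
vertex -1.508 1.578 -0.785
vertex -2.499 1.175 -0.788
vertex -1.724 0.679 1.412
endloop
endfacet
facet normal 0.032 -0.074 -0.997
outer loop
vertex -2.499 1.175 -0.788
vertex -1.656 0.521 -0.712
vertex -2.647 0.118 -0.714
endloop
endfacet
facet normal -0.921 0.154 0.359
outer loop
vertex -2.499 1.175 -0.788
vertex -2.647 0.118 -0.714
vertex -1.724 0.679 1.412
endloop
endfacet
facet normal 0.032 -0.074 -0.997
outer loop
vertex -2.647 0.118 -0.714
vertex -1.656 0.521 -0.712
vertex -1.804 -0.536 -0.638
endloop
endfacet
facet normal -0.577 -0.693 0.433
outer loop
vertex -2.647 0.118 -0.714
vertex -1.804 -0.536 -0.638
vertex -1.724 0.679 1.412
endloop
endfacet
facet normal 0.033 -0.074 -0.997
outer loop
vertex -1.804 -0.536 -0.638
vertex -1.656 0.521 -0.712
vertex -0.812 -0.133 -0.635
endloop
endfacet
facet normal 0.331 -0.817 0.472
outer loop
vertex -1.804 -0.536 -0.638
vertex -0.812 -0.133 -0.635
vertex -1.724 0.679 1.412
endloop
endfacet
facet normal 0.033 -0.074 -0.997
outer loop
vertex -0.812 -0.133 -0.635
vertex -1.656 0.521 -0.712
vertex -0.664 0.924 -0.709
endloop
endfacet
facet normal 0.895 -0.095 0.436
outer loop
vertex -0.812 -0.133 -0.635
vertex -0.664 0.924 -0.709
vertex -1.724 0.679 1.412
endloop
endfacet
facet normal -0.853 0.420 -0.310
outer loop
vertex 1.8 1.545 -3.048
vertex 1.43 1.179 -2.527
vertex 1.706 1.846 -2.382
endloop
endfacet
facet normal -0.299 0.853 -0.428
outer loop
vertex 1.8 1.545 -3.048
vertex 1.706 1.846 -2.382
vertex 2.356 1.903 -2.723
endloop
endfacet
facet normal 0.166 0.509 -0.845
outer loop
vertex 1.8 1.545 -3.048
vertex 2.356 1.903 -2.723
vertex 2.482 1.271 -3.079
endloop
endfacet
facet normal -0.100 -0.138 -0.985
outer loop
vertex 1.8 1.545 -3.048
vertex 2.482 1.271 -3.079
vertex 1.91 0.823 -2.958
endloop
endfacet
facet normal -0.731 -0.193 -0.655
outer loop
vertex 1.8 1.545 -3.048
vertex 1.91 0.823 -2.958
vertex 1.43 1.179 -2.527
endloop
endfacet
facet normal 0.019 0.980 0.199
outer loop
vertex 2.356 1.903 -2.723
vertex 1.706 1.846 -2.382
vertex 2.33 1.757 -2.002
endloop
endfacet
facet normal -0.878 0.279 0.390
outer loop
vertex 1.706 1.846 -2.382
vertex 1.43 1.179 -2.527
vertex 1.758 1.309 -1.881
endloop
endfacet
facet normal -0.680 -0.713 -0.169
outer loop
vertex 1.43 1.179 -2.527
vertex 1.91 0.823 -2.958
vertex 1.884 0.677 -2.237
endloop
endfacet
facet normal 0.340 -0.624 -0.704
outer loop
vertex 1.91 0.823 -2.958
vertex 2.482 1.271 -3.079
vertex 2.534 0.734 -2.578
endloop
endfacet
facet normal 0.771 0.422 -0.477
outer loop
vertex 2.482 1.271 -3.079
vertex 2.356 1.903 -2.723
vertex 2.81 1.401 -2.433
endloop
endfacet
facet normal 0.100 0.138 0.985
outer loop
vertex 2.44 1.035 -1.912
vertex 2.33 1.757 -2.002
vertex 1.758 1.309 -1.881
endloop
endfacet
facet normal -0.166 -0.509 0.845
outer loop
vertex 2.44 1.035 -1.912
vertex 1.758 1.309 -1.881
vertex 1.884 0.677 -2.237
endloop
endfacet
facet normal 0.299 -0.853 0.428
outer loop
vertex 2.44 1.035 -1.912
vertex 1.884 0.677 -2.237
vertex 2.534 0.734 -2.578
endloop
endfacet
facet normal 0.853 -0.420 0.310
outer loop
vertex 2.44 1.035 -1.912
vertex 2.534 0.734 -2.578
vertex 2.81 1.401 -2.433
endloop
endfacet
facet normal 0.731 0.193 0.655
outer loop
vertex 2.44 1.035 -1.912
vertex 2.81 1.401 -2.433
vertex 2.33 1.757 -2.002
endloop
endfacet
facet normal -0.340 0.624 0.704
outer loop
vertex 1.758 1.309 -1.881
vertex 2.33 1.757 -2.002
vertex 1.706 1.846 -2.382
endloop
endfacet
facet normal -0.771 -0.422 0.477
outer loop
vertex 1.884 0.677 -2.237
vertex 1.758 1.309 -1.881
vertex 1.43 1.179 -2.527
endloop
endfacet
facet normal -0.019 -0.980 -0.199
outer loop
vertex 2.534 0.734 -2.578
vertex 1.884 0.677 -2.237
vertex 1.91 0.823 -2.958
endloop
endfacet
facet normal 0.878 -0.279 -0.390
outer loop
vertex 2.81 1.401 -2.433
vertex 2.534 0.734 -2.578
vertex 2.482 1.271 -3.079
endloop
endfacet
facet normal 0.680 0.713 0.169
outer loop
vertex 2.33 1.757 -2.002
vertex 2.81 1.401 -2.433
vertex 2.356 1.903 -2.723
endloop
endfacet

endsolid
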